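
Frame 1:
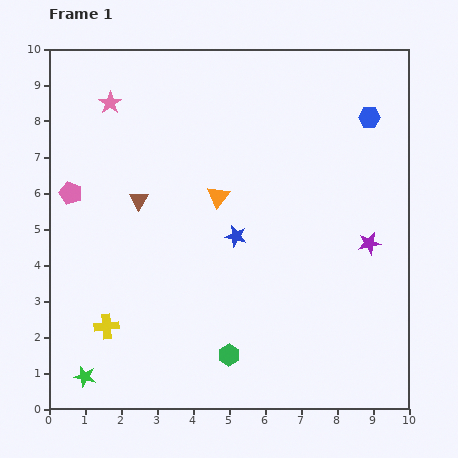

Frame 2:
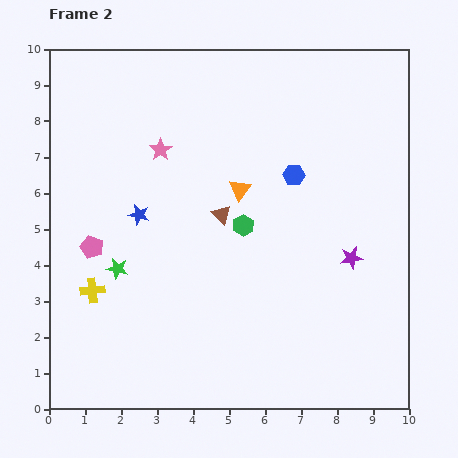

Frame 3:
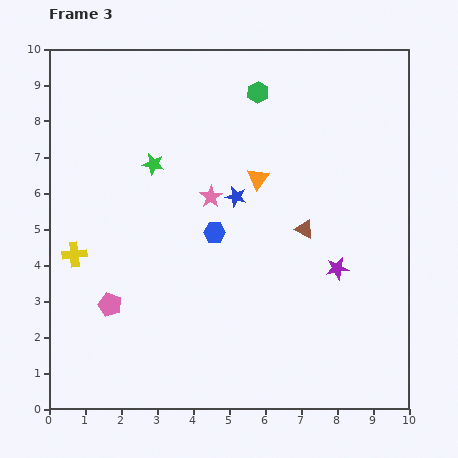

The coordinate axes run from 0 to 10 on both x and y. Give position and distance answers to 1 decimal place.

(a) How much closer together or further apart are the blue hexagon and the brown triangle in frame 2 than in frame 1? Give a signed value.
-4.5

Distance in frame 1: 6.8. Distance in frame 2: 2.3.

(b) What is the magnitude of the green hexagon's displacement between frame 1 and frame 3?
7.3

The green hexagon moved from (5.0, 1.5) to (5.8, 8.8), a distance of √(0.8² + 7.3²) ≈ 7.3.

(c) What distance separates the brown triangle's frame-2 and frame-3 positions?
2.3

The brown triangle moved from (4.8, 5.4) to (7.1, 5.0), a distance of √(2.3² + 0.4²) ≈ 2.3.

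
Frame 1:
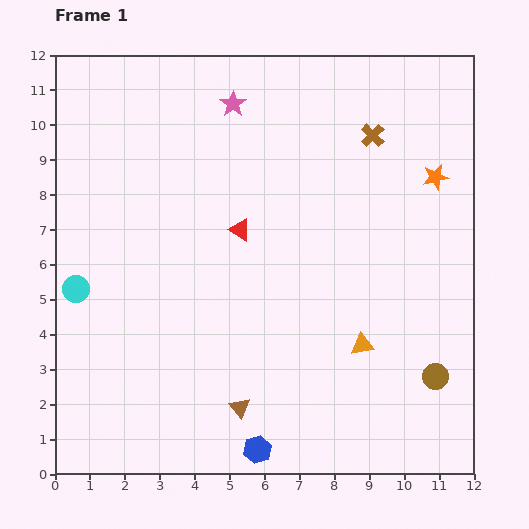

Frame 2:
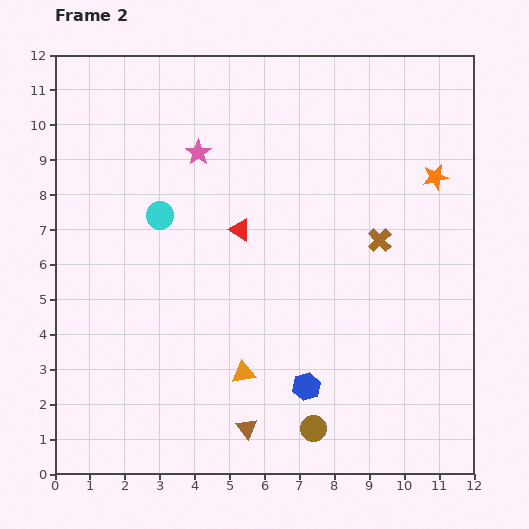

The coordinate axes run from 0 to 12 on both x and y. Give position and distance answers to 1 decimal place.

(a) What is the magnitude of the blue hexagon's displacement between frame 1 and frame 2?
2.3

The blue hexagon moved from (5.8, 0.7) to (7.2, 2.5), a distance of √(1.4² + 1.8²) ≈ 2.3.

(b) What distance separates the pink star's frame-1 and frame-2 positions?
1.7

The pink star moved from (5.1, 10.6) to (4.1, 9.2), a distance of √(1.0² + 1.4²) ≈ 1.7.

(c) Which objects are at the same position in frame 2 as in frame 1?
the orange star, the red triangle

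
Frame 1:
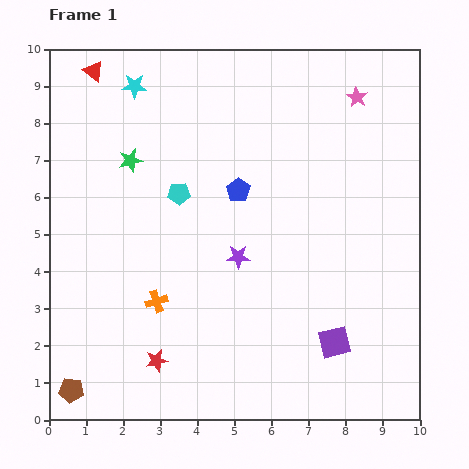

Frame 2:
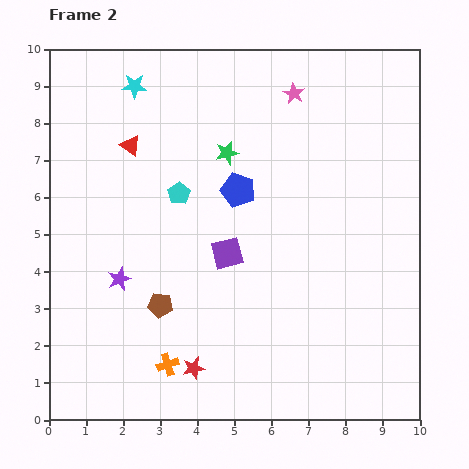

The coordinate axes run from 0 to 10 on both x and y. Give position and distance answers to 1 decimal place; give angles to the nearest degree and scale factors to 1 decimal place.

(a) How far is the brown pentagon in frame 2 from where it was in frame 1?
3.3

The brown pentagon moved from (0.6, 0.8) to (3.0, 3.1), a distance of √(2.4² + 2.3²) ≈ 3.3.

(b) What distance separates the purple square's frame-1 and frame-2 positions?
3.8

The purple square moved from (7.7, 2.1) to (4.8, 4.5), a distance of √(2.9² + 2.4²) ≈ 3.8.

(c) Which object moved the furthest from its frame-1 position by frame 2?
the purple square

(moved 3.8; next 3.3)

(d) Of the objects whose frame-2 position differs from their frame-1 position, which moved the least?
the red star

(moved 1.0)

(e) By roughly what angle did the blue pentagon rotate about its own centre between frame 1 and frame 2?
18° counter-clockwise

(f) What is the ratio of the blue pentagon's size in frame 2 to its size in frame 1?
1.4×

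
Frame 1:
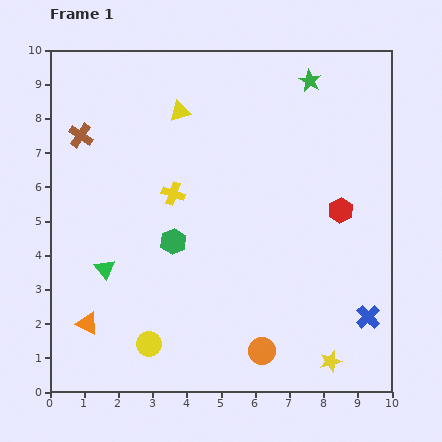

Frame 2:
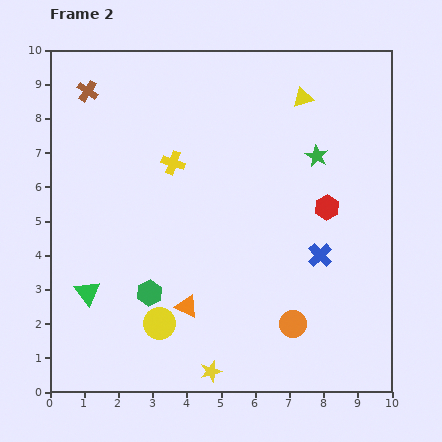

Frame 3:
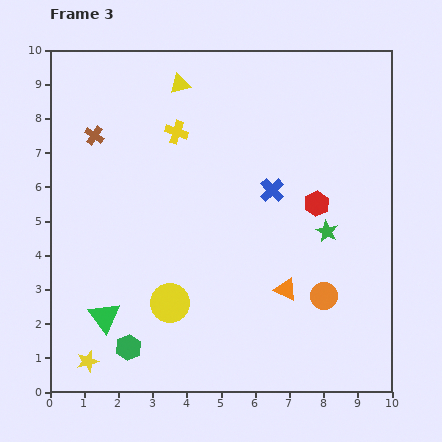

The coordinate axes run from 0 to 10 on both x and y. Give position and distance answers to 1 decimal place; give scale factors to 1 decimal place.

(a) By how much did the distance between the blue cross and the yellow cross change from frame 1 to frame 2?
-1.6

Distance in frame 1: 6.7. Distance in frame 2: 5.1.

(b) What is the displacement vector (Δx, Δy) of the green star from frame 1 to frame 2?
(0.2, -2.2)

The green star was at (7.6, 9.1) in frame 1 and (7.8, 6.9) in frame 2.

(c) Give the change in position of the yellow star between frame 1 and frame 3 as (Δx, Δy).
(-7.1, 0.0)

The yellow star was at (8.2, 0.9) in frame 1 and (1.1, 0.9) in frame 3.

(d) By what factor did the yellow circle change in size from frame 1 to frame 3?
1.6×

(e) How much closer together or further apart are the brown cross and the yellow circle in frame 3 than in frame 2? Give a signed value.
-1.7

Distance in frame 2: 7.1. Distance in frame 3: 5.4.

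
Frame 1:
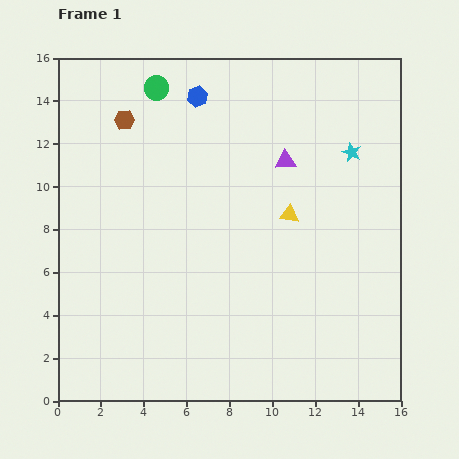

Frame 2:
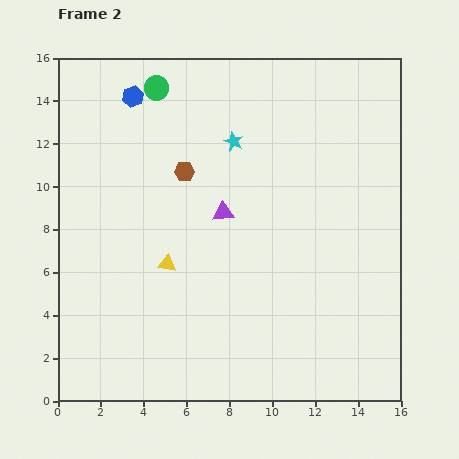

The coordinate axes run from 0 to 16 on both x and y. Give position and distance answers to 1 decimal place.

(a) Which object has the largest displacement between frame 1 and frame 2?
the yellow triangle

(moved 6.1; next 5.5)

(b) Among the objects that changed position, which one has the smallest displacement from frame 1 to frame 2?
the blue hexagon

(moved 3.0)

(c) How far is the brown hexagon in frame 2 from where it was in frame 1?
3.7

The brown hexagon moved from (3.1, 13.1) to (5.9, 10.7), a distance of √(2.8² + 2.4²) ≈ 3.7.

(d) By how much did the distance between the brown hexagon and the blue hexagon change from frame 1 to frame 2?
+0.6

Distance in frame 1: 3.6. Distance in frame 2: 4.2.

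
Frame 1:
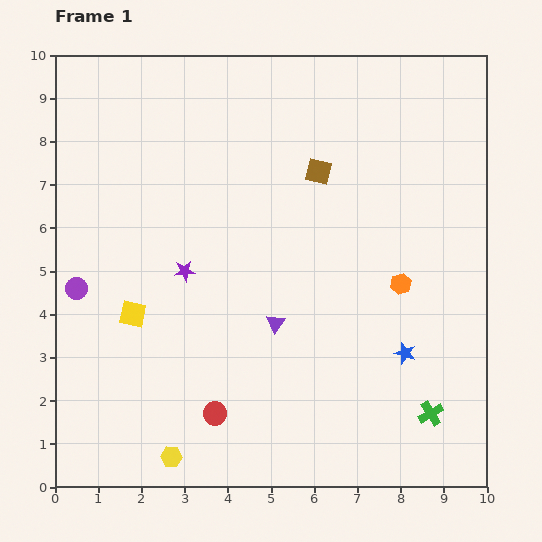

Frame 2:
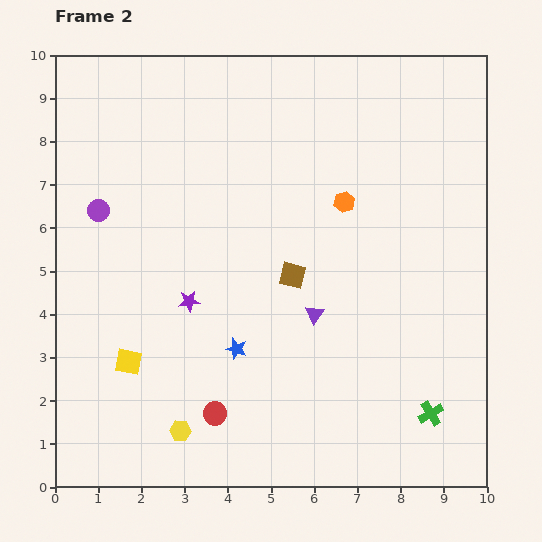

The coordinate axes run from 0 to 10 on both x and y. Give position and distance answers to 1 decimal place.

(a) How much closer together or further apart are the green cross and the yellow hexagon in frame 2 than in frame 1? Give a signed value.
-0.3

Distance in frame 1: 6.1. Distance in frame 2: 5.8.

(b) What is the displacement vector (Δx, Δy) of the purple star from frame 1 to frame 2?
(0.1, -0.7)

The purple star was at (3.0, 5.0) in frame 1 and (3.1, 4.3) in frame 2.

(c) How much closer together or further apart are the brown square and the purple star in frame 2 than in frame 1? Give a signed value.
-1.4

Distance in frame 1: 3.9. Distance in frame 2: 2.5.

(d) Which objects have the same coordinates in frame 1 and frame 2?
the red circle, the green cross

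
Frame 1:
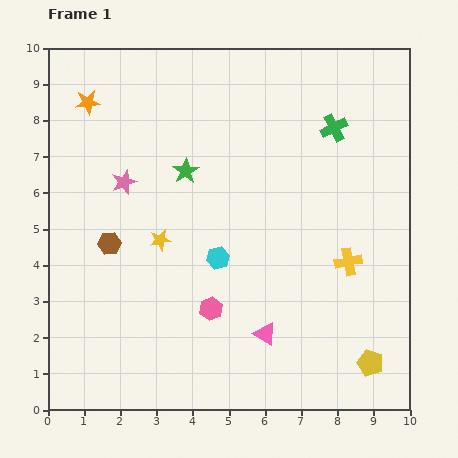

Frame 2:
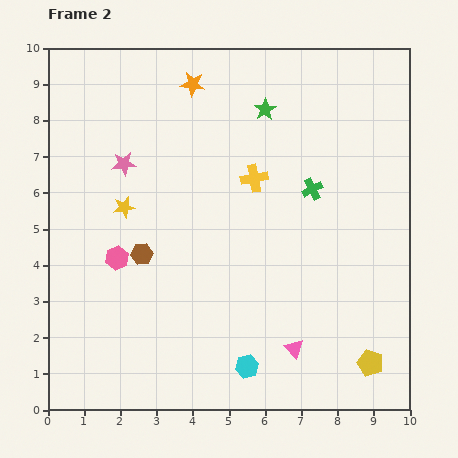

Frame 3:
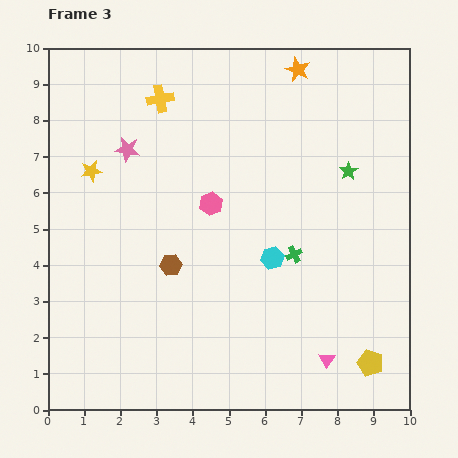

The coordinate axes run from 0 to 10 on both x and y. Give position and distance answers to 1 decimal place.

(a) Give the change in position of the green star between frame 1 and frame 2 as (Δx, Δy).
(2.2, 1.7)

The green star was at (3.8, 6.6) in frame 1 and (6.0, 8.3) in frame 2.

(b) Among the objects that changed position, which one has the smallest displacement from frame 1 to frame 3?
the pink star

(moved 0.9)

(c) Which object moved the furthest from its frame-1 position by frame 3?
the yellow cross

(moved 6.9; next 5.9)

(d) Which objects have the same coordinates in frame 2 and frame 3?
the yellow pentagon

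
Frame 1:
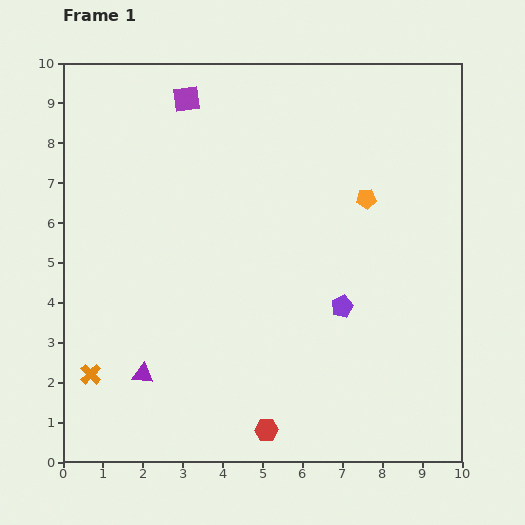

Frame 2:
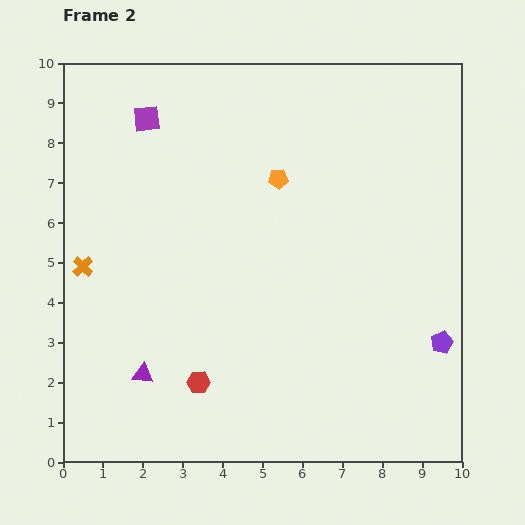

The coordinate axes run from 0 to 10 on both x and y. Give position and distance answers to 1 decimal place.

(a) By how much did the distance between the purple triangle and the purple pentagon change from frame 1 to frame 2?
+2.2

Distance in frame 1: 5.3. Distance in frame 2: 7.5.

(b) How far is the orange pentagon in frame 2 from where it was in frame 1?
2.3

The orange pentagon moved from (7.6, 6.6) to (5.4, 7.1), a distance of √(2.2² + 0.5²) ≈ 2.3.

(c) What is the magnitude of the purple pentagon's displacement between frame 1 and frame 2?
2.7

The purple pentagon moved from (7.0, 3.9) to (9.5, 3.0), a distance of √(2.5² + 0.9²) ≈ 2.7.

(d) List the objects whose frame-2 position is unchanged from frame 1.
the purple triangle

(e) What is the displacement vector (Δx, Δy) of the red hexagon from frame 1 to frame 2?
(-1.7, 1.2)

The red hexagon was at (5.1, 0.8) in frame 1 and (3.4, 2.0) in frame 2.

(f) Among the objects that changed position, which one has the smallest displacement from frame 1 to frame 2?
the purple square

(moved 1.1)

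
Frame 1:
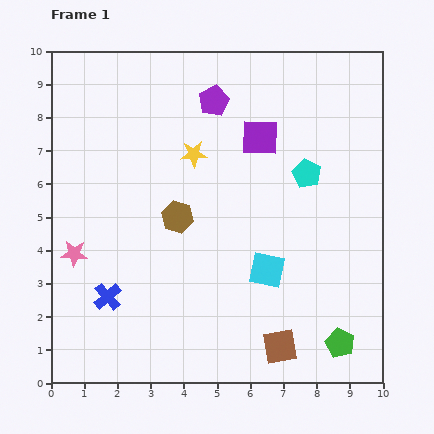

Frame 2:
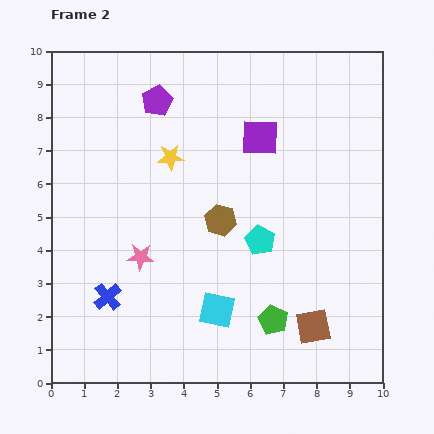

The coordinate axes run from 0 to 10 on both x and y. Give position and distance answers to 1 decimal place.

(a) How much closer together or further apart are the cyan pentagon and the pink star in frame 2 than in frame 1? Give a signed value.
-3.8

Distance in frame 1: 7.4. Distance in frame 2: 3.6.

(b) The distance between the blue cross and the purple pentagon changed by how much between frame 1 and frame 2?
-0.6

Distance in frame 1: 6.7. Distance in frame 2: 6.1.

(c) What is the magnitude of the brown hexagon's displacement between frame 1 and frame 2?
1.3

The brown hexagon moved from (3.8, 5.0) to (5.1, 4.9), a distance of √(1.3² + 0.1²) ≈ 1.3.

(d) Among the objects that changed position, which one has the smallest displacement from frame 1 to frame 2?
the yellow star

(moved 0.7)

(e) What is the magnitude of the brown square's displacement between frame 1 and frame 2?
1.2

The brown square moved from (6.9, 1.1) to (7.9, 1.7), a distance of √(1.0² + 0.6²) ≈ 1.2.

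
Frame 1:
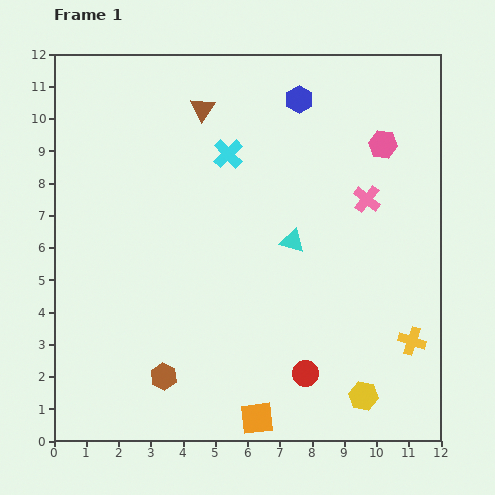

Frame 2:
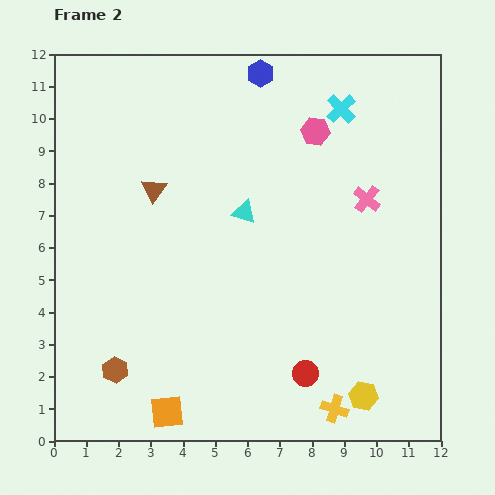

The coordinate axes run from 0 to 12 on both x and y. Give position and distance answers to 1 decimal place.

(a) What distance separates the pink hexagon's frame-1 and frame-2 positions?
2.1

The pink hexagon moved from (10.2, 9.2) to (8.1, 9.6), a distance of √(2.1² + 0.4²) ≈ 2.1.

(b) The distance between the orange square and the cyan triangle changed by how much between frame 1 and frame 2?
+1.0

Distance in frame 1: 5.6. Distance in frame 2: 6.6.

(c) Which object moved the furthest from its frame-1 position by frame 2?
the cyan cross

(moved 3.8; next 3.2)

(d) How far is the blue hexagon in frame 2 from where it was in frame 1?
1.4

The blue hexagon moved from (7.6, 10.6) to (6.4, 11.4), a distance of √(1.2² + 0.8²) ≈ 1.4.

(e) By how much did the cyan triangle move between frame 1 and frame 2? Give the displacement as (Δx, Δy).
(-1.5, 0.9)

The cyan triangle was at (7.4, 6.2) in frame 1 and (5.9, 7.1) in frame 2.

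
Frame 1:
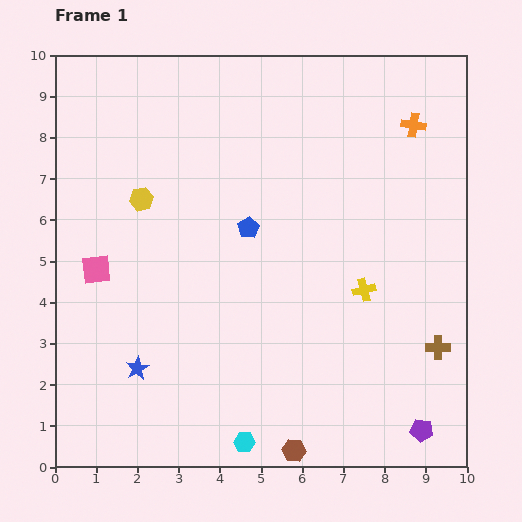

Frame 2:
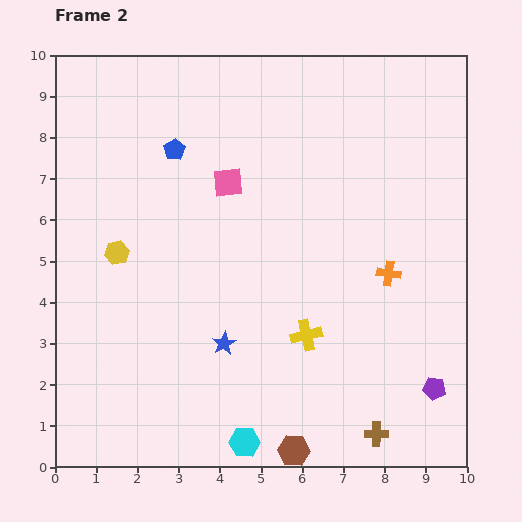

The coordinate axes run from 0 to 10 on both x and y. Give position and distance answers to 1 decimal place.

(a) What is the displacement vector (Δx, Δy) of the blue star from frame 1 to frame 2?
(2.1, 0.6)

The blue star was at (2.0, 2.4) in frame 1 and (4.1, 3.0) in frame 2.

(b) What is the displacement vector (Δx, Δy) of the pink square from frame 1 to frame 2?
(3.2, 2.1)

The pink square was at (1.0, 4.8) in frame 1 and (4.2, 6.9) in frame 2.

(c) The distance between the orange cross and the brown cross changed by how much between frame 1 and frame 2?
-1.5

Distance in frame 1: 5.4. Distance in frame 2: 3.9.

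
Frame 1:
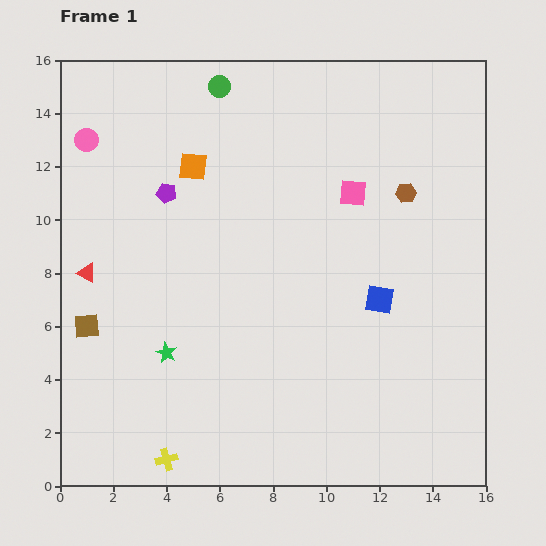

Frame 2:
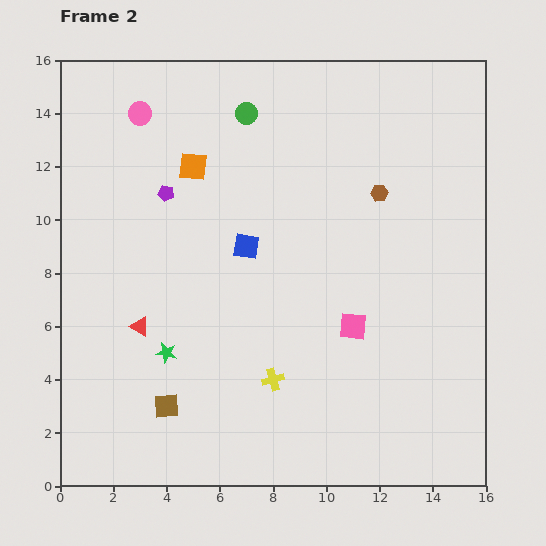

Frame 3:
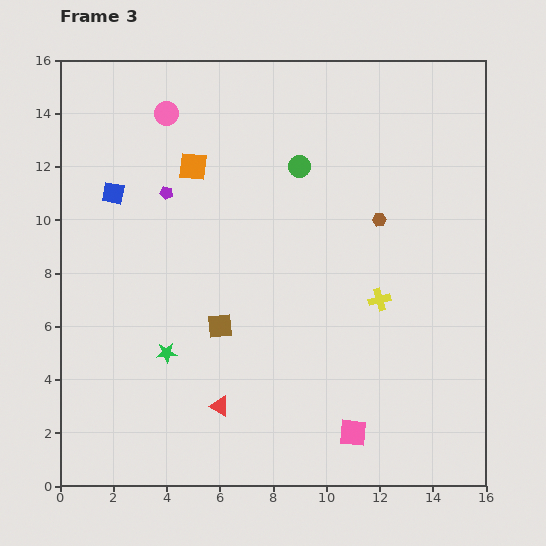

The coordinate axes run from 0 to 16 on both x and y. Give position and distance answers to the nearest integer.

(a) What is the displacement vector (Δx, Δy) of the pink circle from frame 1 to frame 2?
(2, 1)

The pink circle was at (1, 13) in frame 1 and (3, 14) in frame 2.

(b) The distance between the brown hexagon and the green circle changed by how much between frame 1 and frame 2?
-2

Distance in frame 1: 8. Distance in frame 2: 6.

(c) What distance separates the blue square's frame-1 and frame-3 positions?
11

The blue square moved from (12, 7) to (2, 11), a distance of √(10² + 4²) ≈ 11.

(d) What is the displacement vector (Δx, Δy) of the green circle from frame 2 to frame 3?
(2, -2)

The green circle was at (7, 14) in frame 2 and (9, 12) in frame 3.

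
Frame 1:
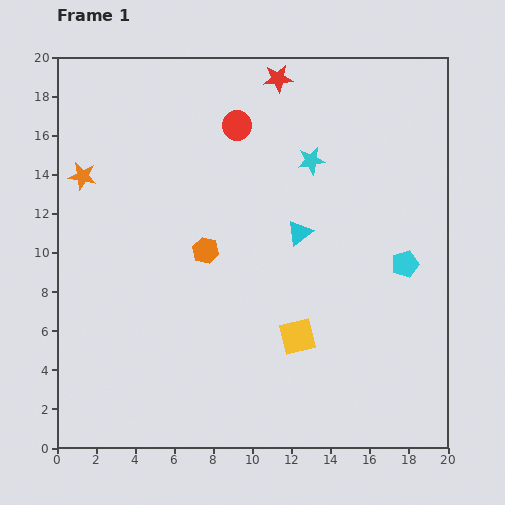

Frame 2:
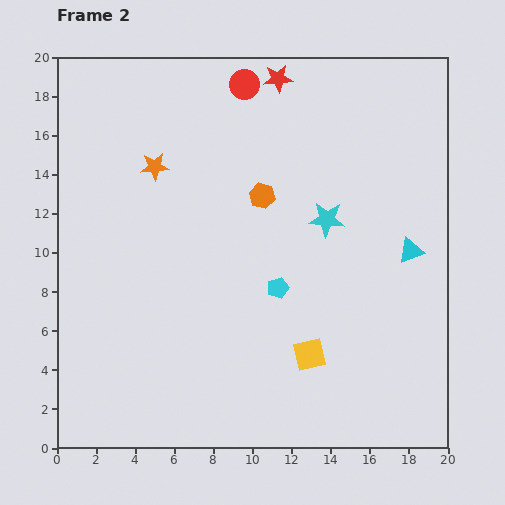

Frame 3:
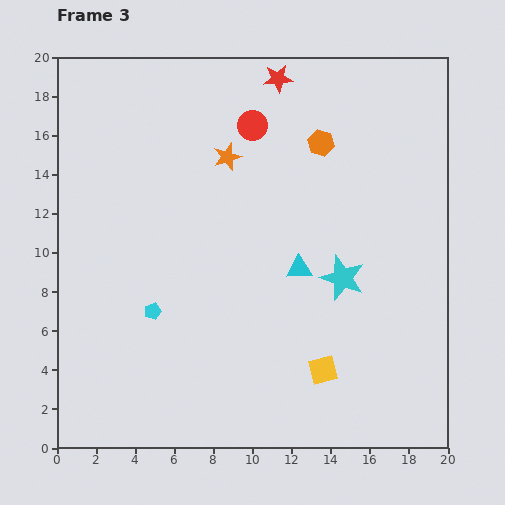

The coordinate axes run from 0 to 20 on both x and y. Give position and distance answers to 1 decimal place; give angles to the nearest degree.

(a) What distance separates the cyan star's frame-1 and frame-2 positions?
3.1

The cyan star moved from (13.0, 14.7) to (13.8, 11.7), a distance of √(0.8² + 3.0²) ≈ 3.1.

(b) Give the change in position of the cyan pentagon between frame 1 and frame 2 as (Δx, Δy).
(-6.5, -1.2)

The cyan pentagon was at (17.8, 9.4) in frame 1 and (11.3, 8.2) in frame 2.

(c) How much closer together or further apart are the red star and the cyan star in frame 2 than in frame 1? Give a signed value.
+3.1

Distance in frame 1: 4.5. Distance in frame 2: 7.6.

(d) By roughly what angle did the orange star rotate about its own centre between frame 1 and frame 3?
30° counter-clockwise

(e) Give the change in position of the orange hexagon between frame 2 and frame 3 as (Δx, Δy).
(3.0, 2.7)

The orange hexagon was at (10.5, 12.9) in frame 2 and (13.5, 15.6) in frame 3.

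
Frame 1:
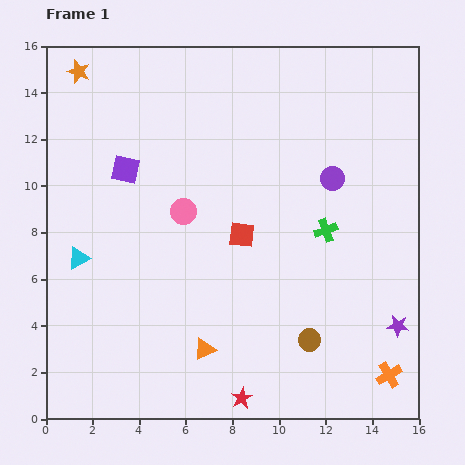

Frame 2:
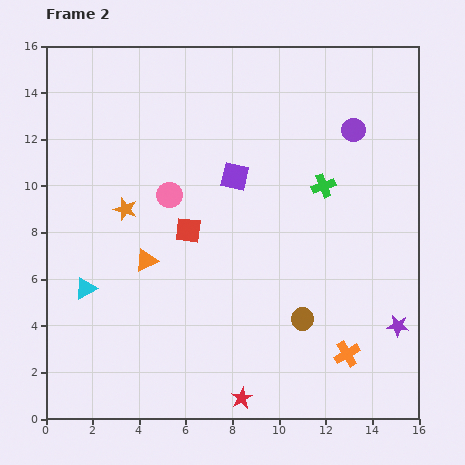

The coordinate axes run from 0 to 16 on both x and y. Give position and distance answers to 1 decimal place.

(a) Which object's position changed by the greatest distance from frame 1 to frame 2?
the orange star

(moved 6.2; next 4.7)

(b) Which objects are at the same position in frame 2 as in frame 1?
the purple star, the red star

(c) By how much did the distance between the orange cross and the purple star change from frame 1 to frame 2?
+0.4

Distance in frame 1: 2.1. Distance in frame 2: 2.5.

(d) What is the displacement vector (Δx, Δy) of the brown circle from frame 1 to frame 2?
(-0.3, 0.9)

The brown circle was at (11.3, 3.4) in frame 1 and (11.0, 4.3) in frame 2.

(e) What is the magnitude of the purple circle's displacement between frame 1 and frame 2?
2.3

The purple circle moved from (12.3, 10.3) to (13.2, 12.4), a distance of √(0.9² + 2.1²) ≈ 2.3.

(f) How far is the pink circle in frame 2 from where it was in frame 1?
0.9

The pink circle moved from (5.9, 8.9) to (5.3, 9.6), a distance of √(0.6² + 0.7²) ≈ 0.9.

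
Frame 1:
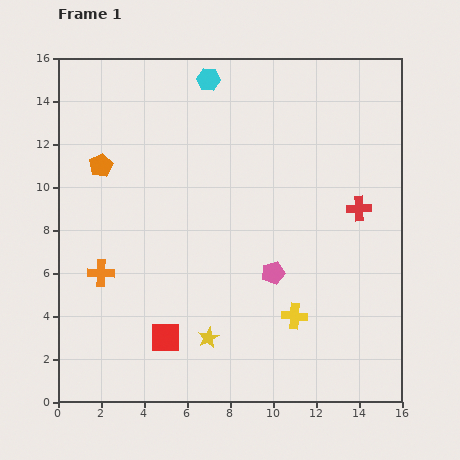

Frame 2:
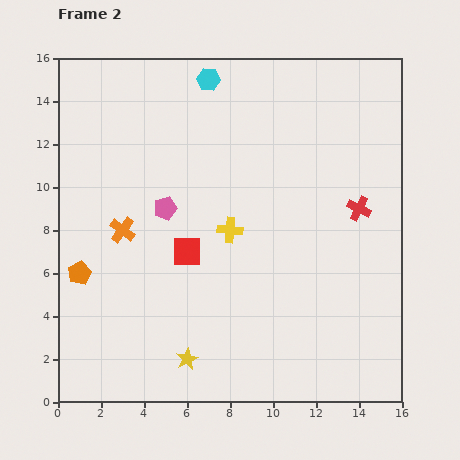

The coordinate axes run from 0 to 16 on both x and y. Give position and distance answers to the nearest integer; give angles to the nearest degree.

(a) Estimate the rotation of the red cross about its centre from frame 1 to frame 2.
29° clockwise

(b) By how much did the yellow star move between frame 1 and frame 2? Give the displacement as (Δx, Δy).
(-1, -1)

The yellow star was at (7, 3) in frame 1 and (6, 2) in frame 2.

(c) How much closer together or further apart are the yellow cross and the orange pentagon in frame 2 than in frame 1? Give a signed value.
-4

Distance in frame 1: 11. Distance in frame 2: 7.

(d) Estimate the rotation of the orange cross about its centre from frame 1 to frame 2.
36° clockwise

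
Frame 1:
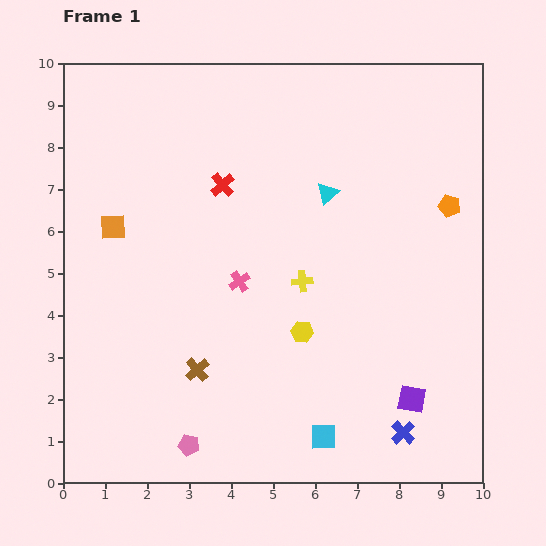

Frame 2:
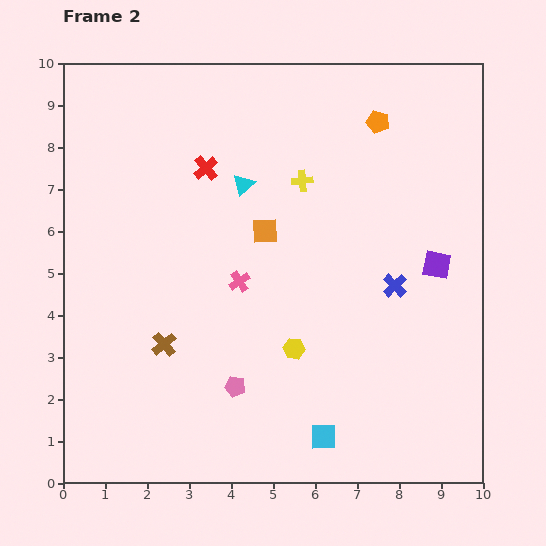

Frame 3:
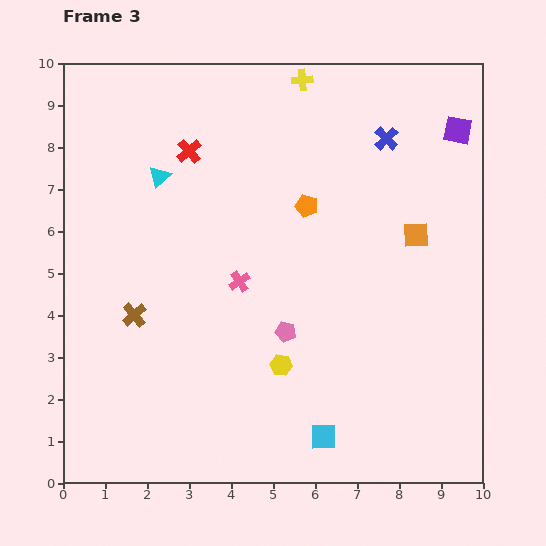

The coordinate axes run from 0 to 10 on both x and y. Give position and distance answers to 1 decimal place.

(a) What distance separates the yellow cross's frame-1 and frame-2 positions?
2.4

The yellow cross moved from (5.7, 4.8) to (5.7, 7.2), a distance of √(0.0² + 2.4²) ≈ 2.4.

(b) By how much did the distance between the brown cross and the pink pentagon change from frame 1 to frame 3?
+1.8

Distance in frame 1: 1.8. Distance in frame 3: 3.6.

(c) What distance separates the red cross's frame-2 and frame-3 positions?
0.6

The red cross moved from (3.4, 7.5) to (3.0, 7.9), a distance of √(0.4² + 0.4²) ≈ 0.6.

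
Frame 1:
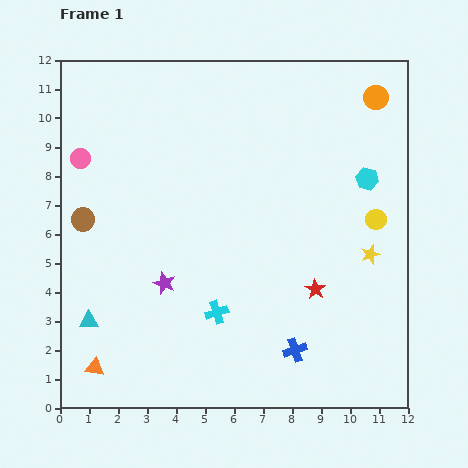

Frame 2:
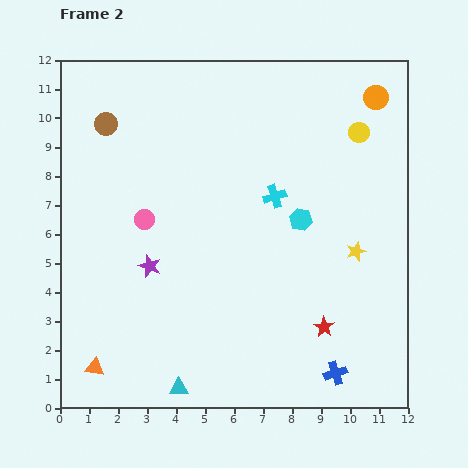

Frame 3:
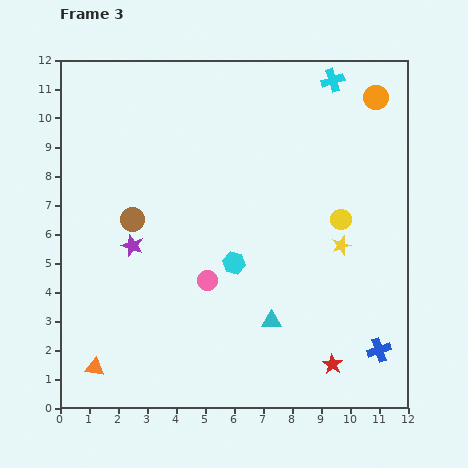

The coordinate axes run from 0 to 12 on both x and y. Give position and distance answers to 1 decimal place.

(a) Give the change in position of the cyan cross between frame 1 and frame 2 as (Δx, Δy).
(2.0, 4.0)

The cyan cross was at (5.4, 3.3) in frame 1 and (7.4, 7.3) in frame 2.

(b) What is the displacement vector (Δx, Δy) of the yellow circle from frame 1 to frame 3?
(-1.2, 0.0)

The yellow circle was at (10.9, 6.5) in frame 1 and (9.7, 6.5) in frame 3.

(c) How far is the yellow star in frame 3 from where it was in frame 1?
1.0

The yellow star moved from (10.7, 5.3) to (9.7, 5.6), a distance of √(1.0² + 0.3²) ≈ 1.0.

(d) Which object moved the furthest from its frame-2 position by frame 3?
the cyan cross

(moved 4.5; next 3.9)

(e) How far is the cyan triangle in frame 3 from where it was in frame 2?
3.9

The cyan triangle moved from (4.1, 0.7) to (7.3, 3.0), a distance of √(3.2² + 2.3²) ≈ 3.9.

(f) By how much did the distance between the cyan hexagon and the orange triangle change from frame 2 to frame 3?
-2.7

Distance in frame 2: 8.7. Distance in frame 3: 6.0.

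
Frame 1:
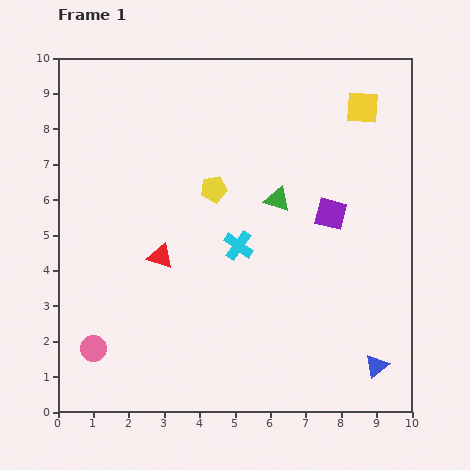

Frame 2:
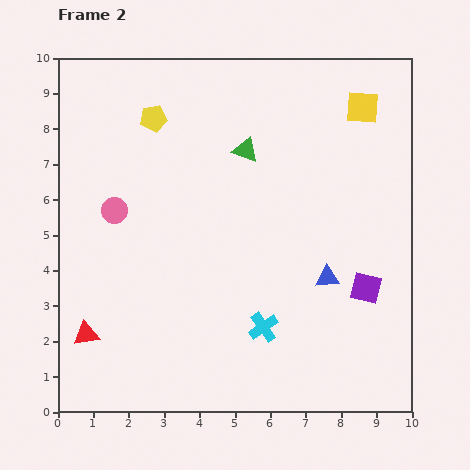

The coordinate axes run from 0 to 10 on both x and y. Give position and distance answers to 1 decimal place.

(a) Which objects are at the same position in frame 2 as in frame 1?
the yellow square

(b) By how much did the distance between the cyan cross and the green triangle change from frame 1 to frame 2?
+3.3

Distance in frame 1: 1.7. Distance in frame 2: 5.0.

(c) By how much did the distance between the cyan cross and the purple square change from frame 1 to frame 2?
+0.3

Distance in frame 1: 2.8. Distance in frame 2: 3.1.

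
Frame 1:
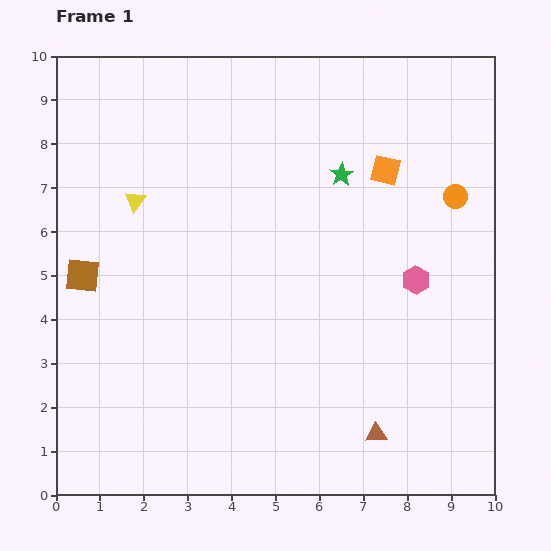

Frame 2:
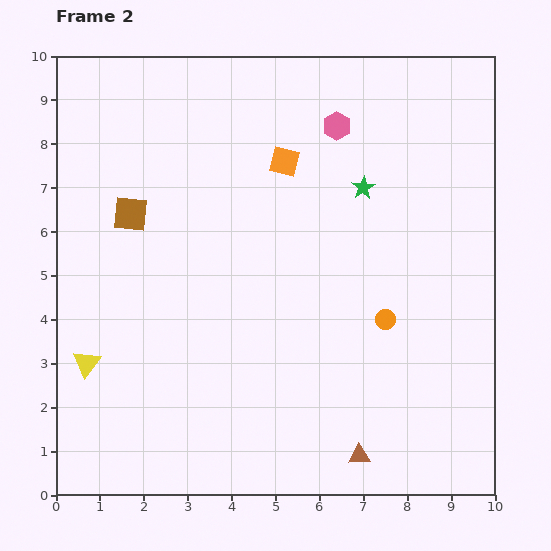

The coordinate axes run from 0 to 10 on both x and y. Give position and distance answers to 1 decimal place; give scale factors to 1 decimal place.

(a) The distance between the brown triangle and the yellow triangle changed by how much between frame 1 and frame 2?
-1.1

Distance in frame 1: 7.6. Distance in frame 2: 6.5.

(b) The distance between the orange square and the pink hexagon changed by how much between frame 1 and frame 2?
-1.2

Distance in frame 1: 2.6. Distance in frame 2: 1.4.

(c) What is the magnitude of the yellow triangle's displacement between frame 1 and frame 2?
3.9

The yellow triangle moved from (1.8, 6.7) to (0.7, 3.0), a distance of √(1.1² + 3.7²) ≈ 3.9.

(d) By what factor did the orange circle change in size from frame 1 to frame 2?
0.8×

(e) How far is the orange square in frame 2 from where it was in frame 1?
2.3

The orange square moved from (7.5, 7.4) to (5.2, 7.6), a distance of √(2.3² + 0.2²) ≈ 2.3.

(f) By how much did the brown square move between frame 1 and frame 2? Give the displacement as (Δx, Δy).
(1.1, 1.4)

The brown square was at (0.6, 5.0) in frame 1 and (1.7, 6.4) in frame 2.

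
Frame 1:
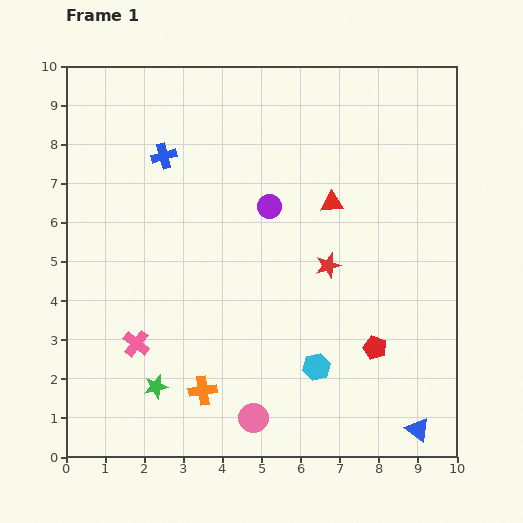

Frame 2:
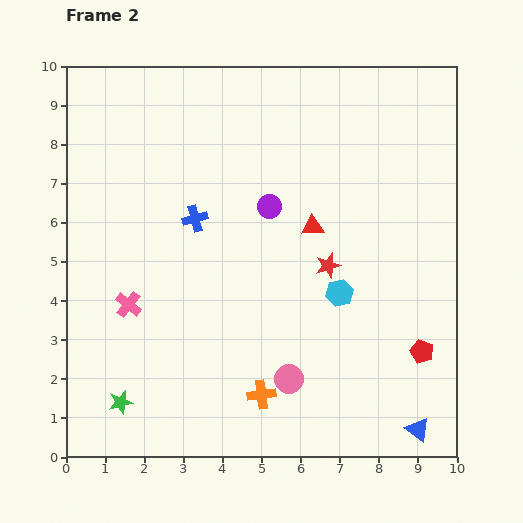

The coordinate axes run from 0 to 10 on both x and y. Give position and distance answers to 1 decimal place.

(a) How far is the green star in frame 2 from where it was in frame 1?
1.0

The green star moved from (2.3, 1.8) to (1.4, 1.4), a distance of √(0.9² + 0.4²) ≈ 1.0.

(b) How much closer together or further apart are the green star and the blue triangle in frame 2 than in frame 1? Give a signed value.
+0.8

Distance in frame 1: 6.8. Distance in frame 2: 7.6.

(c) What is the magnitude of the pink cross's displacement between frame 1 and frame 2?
1.0

The pink cross moved from (1.8, 2.9) to (1.6, 3.9), a distance of √(0.2² + 1.0²) ≈ 1.0.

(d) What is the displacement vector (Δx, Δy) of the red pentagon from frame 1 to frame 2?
(1.2, -0.1)

The red pentagon was at (7.9, 2.8) in frame 1 and (9.1, 2.7) in frame 2.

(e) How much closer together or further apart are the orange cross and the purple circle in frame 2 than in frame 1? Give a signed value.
-0.2

Distance in frame 1: 5.0. Distance in frame 2: 4.8.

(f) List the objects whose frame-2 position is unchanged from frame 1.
the red star, the blue triangle, the purple circle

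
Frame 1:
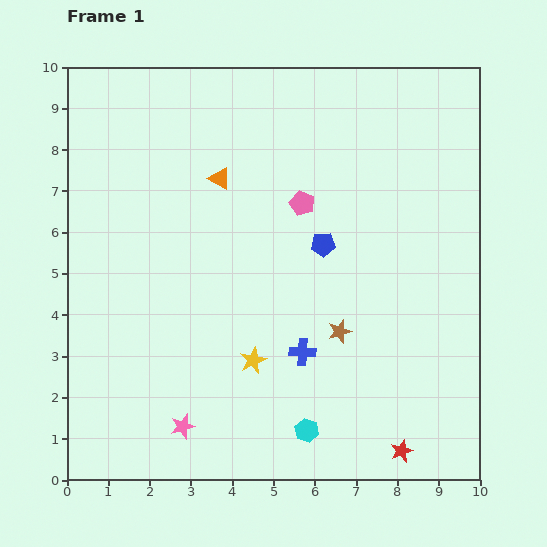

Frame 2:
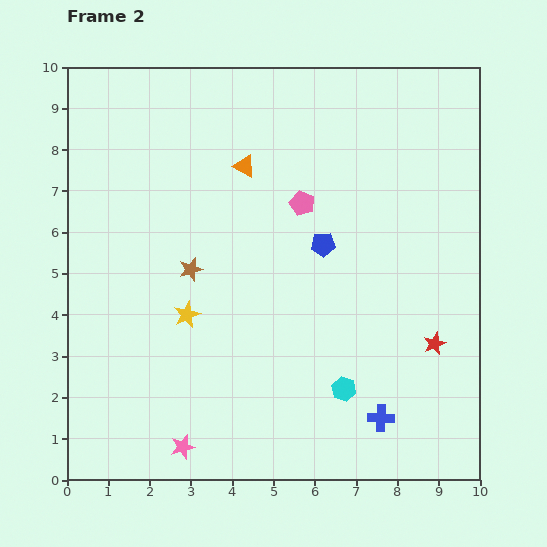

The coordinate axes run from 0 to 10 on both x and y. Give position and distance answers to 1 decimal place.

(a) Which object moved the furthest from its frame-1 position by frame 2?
the brown star

(moved 3.9; next 2.7)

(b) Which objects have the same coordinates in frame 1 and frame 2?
the pink pentagon, the blue pentagon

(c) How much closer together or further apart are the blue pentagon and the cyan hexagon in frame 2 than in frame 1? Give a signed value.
-1.0

Distance in frame 1: 4.5. Distance in frame 2: 3.5.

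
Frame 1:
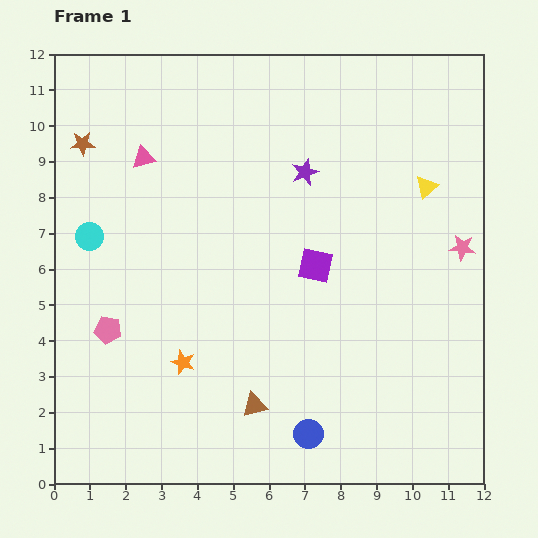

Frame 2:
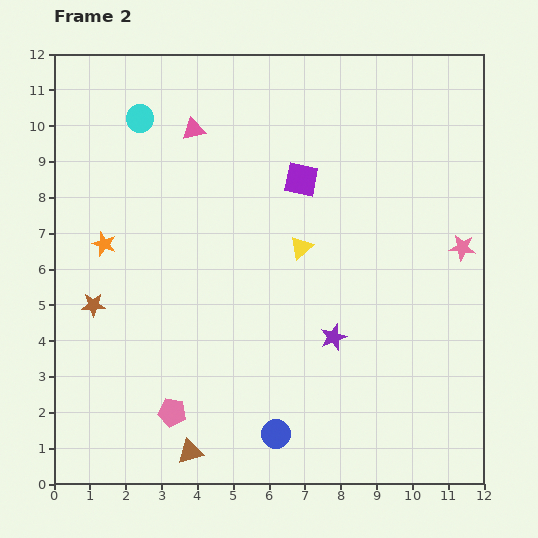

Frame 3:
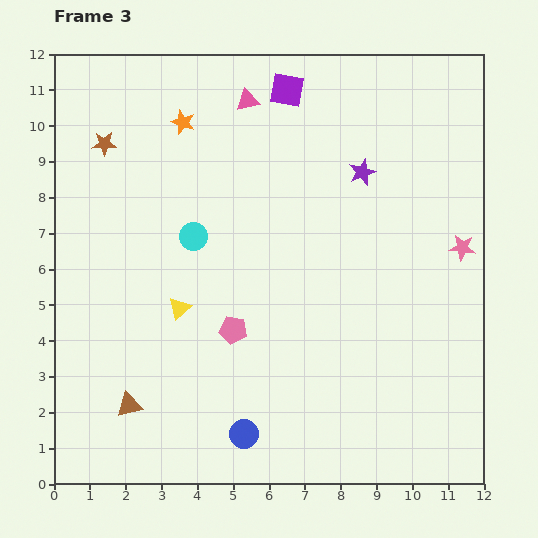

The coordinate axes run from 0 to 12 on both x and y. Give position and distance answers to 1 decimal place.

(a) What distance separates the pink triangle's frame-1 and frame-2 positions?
1.6

The pink triangle moved from (2.5, 9.1) to (3.9, 9.9), a distance of √(1.4² + 0.8²) ≈ 1.6.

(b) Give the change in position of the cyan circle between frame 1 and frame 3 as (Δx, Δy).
(2.9, 0.0)

The cyan circle was at (1.0, 6.9) in frame 1 and (3.9, 6.9) in frame 3.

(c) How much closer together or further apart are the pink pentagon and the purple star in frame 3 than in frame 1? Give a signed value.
-1.3

Distance in frame 1: 7.0. Distance in frame 3: 5.7.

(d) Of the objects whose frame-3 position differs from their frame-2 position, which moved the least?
the blue circle

(moved 0.9)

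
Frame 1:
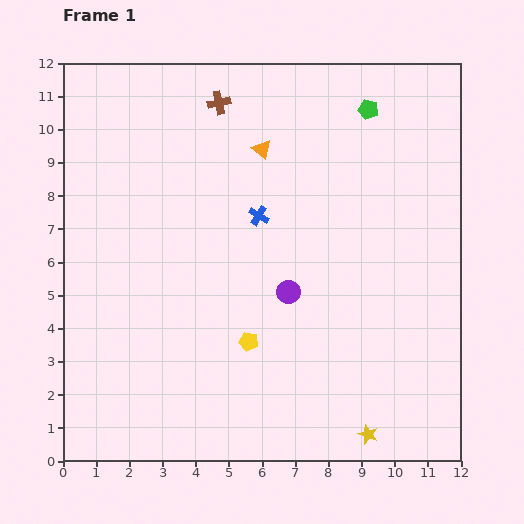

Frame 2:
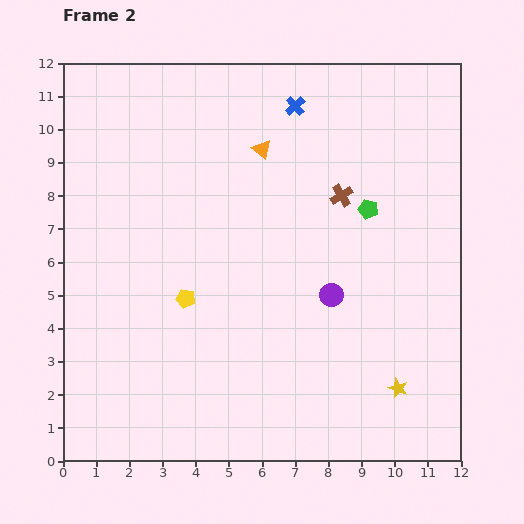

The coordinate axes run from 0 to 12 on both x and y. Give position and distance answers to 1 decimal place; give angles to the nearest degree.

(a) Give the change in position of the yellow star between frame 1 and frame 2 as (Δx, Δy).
(0.9, 1.4)

The yellow star was at (9.2, 0.8) in frame 1 and (10.1, 2.2) in frame 2.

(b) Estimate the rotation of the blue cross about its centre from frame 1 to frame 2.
19° clockwise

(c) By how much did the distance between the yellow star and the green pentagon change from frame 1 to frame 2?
-4.3

Distance in frame 1: 9.8. Distance in frame 2: 5.5.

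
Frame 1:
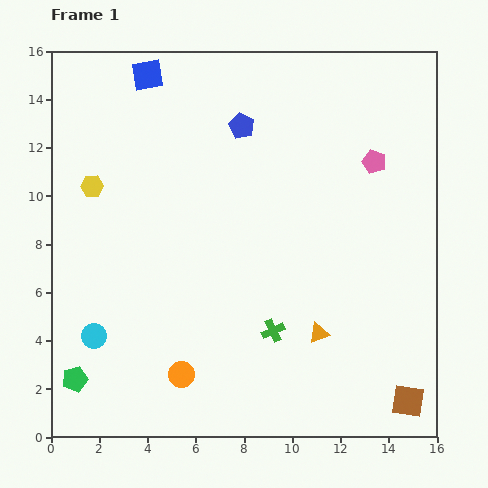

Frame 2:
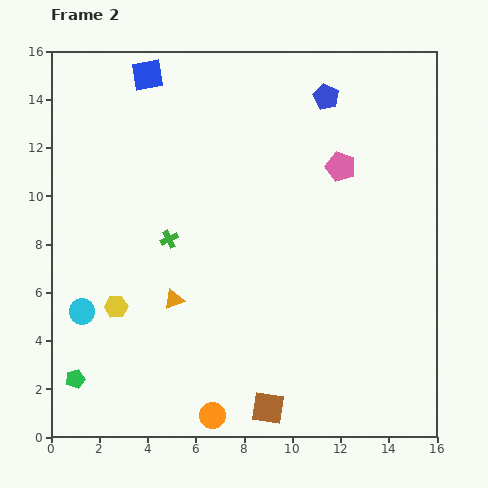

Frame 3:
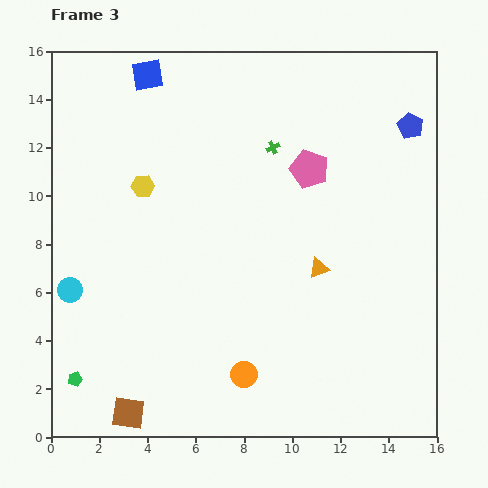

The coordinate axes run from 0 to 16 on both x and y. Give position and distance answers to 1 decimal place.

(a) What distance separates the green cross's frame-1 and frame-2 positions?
5.7

The green cross moved from (9.2, 4.4) to (4.9, 8.2), a distance of √(4.3² + 3.8²) ≈ 5.7.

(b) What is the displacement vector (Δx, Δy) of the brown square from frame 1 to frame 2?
(-5.8, -0.3)

The brown square was at (14.8, 1.5) in frame 1 and (9.0, 1.2) in frame 2.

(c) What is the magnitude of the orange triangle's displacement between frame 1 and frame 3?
2.7

The orange triangle moved from (11.1, 4.3) to (11.1, 7.0), a distance of √(0.0² + 2.7²) ≈ 2.7.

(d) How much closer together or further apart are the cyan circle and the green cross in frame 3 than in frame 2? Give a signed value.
+5.6

Distance in frame 2: 4.7. Distance in frame 3: 10.3.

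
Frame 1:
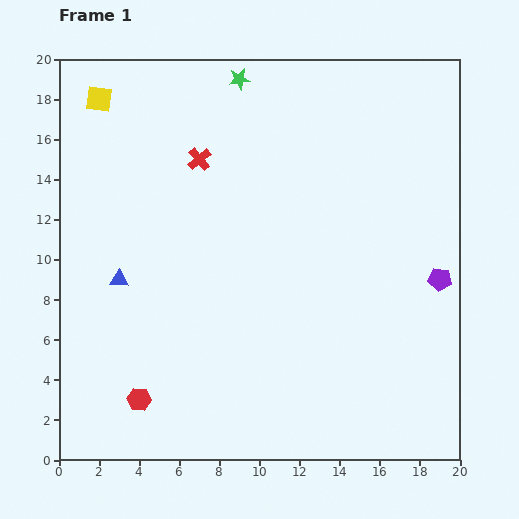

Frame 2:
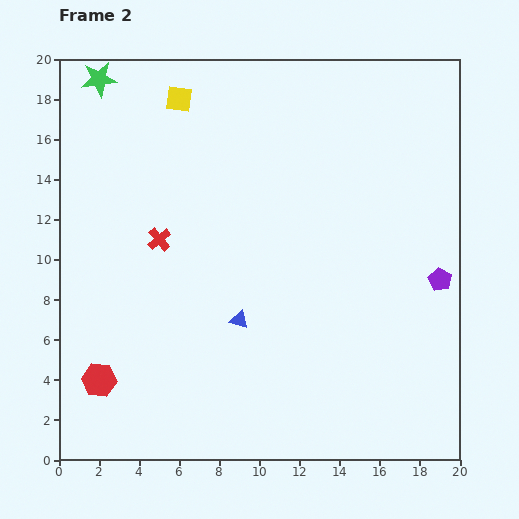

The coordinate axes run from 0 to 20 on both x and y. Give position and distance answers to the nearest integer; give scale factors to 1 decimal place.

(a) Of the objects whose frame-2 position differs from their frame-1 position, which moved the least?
the red hexagon

(moved 2)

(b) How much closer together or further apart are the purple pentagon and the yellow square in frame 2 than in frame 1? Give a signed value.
-3

Distance in frame 1: 19. Distance in frame 2: 16.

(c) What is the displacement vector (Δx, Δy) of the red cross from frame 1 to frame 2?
(-2, -4)

The red cross was at (7, 15) in frame 1 and (5, 11) in frame 2.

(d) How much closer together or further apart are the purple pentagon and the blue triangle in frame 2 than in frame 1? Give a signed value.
-6

Distance in frame 1: 16. Distance in frame 2: 10.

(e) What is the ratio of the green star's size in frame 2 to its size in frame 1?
1.7×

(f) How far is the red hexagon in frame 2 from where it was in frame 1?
2

The red hexagon moved from (4, 3) to (2, 4), a distance of √(2² + 1²) ≈ 2.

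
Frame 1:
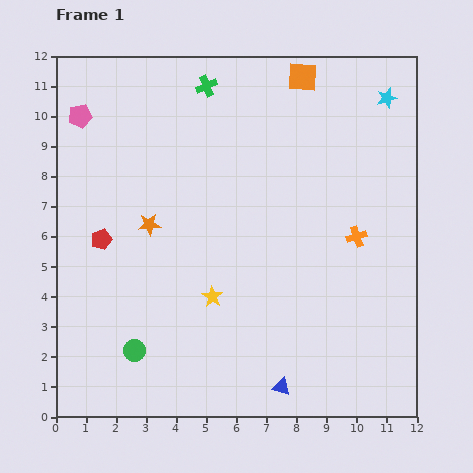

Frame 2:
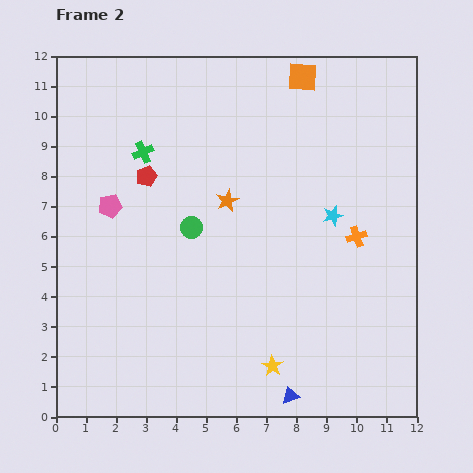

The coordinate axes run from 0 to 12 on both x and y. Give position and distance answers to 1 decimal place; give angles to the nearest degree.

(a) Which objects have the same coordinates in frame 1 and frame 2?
the orange square, the orange cross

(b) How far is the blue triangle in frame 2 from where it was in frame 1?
0.4

The blue triangle moved from (7.5, 1.0) to (7.8, 0.7), a distance of √(0.3² + 0.3²) ≈ 0.4.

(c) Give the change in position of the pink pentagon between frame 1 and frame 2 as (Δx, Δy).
(1.0, -3.0)

The pink pentagon was at (0.8, 10.0) in frame 1 and (1.8, 7.0) in frame 2.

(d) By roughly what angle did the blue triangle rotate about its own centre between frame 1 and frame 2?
36° counter-clockwise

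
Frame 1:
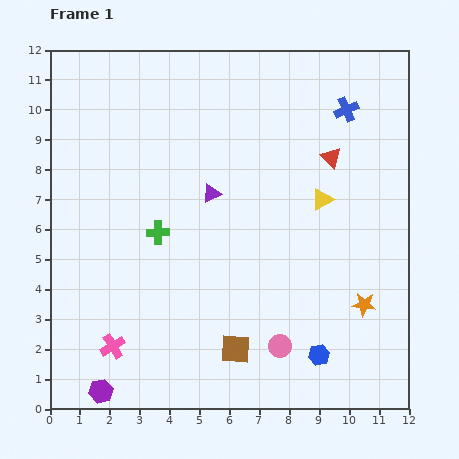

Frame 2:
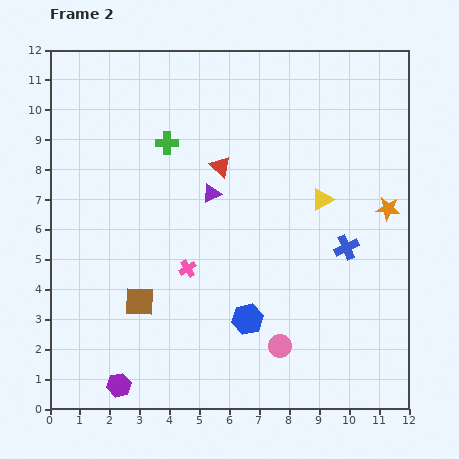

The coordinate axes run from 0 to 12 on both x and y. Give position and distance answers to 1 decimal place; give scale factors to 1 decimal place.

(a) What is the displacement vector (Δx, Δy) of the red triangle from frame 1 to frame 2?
(-3.7, -0.3)

The red triangle was at (9.4, 8.4) in frame 1 and (5.7, 8.1) in frame 2.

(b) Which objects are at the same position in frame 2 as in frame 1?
the yellow triangle, the pink circle, the purple triangle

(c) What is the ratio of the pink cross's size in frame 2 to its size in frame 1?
0.7×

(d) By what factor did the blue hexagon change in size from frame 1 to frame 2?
1.5×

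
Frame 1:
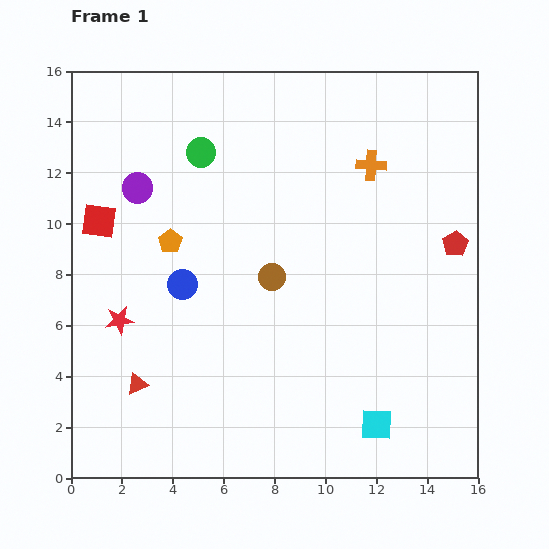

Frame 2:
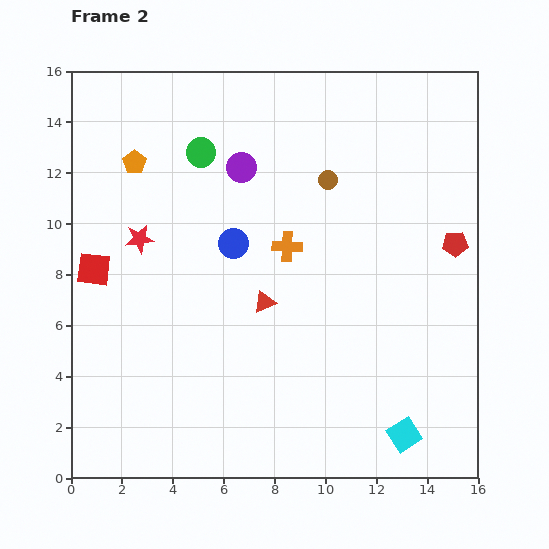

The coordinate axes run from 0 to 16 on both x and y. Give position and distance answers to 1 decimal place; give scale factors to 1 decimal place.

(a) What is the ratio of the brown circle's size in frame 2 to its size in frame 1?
0.7×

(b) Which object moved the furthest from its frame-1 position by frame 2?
the red triangle

(moved 5.9; next 4.6)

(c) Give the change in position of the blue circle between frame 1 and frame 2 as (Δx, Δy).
(2.0, 1.6)

The blue circle was at (4.4, 7.6) in frame 1 and (6.4, 9.2) in frame 2.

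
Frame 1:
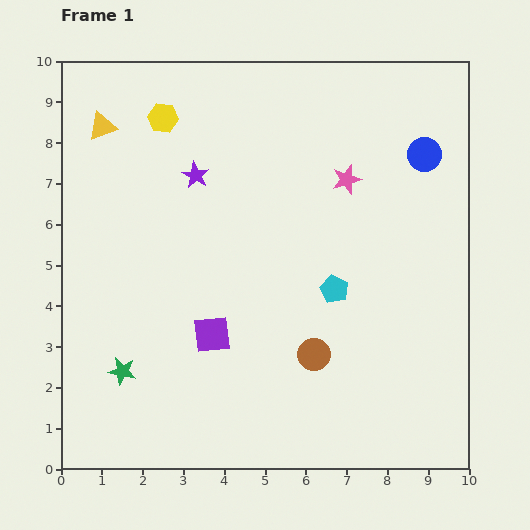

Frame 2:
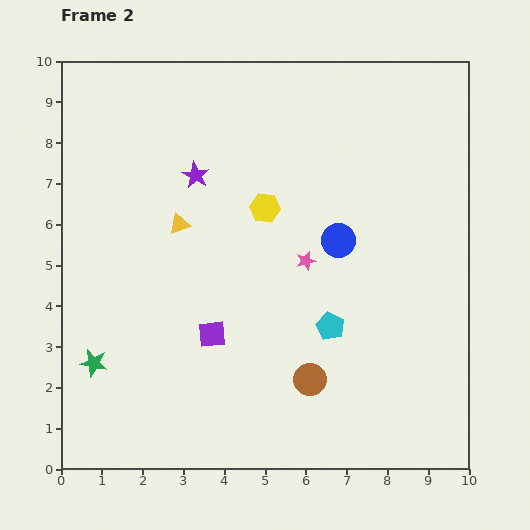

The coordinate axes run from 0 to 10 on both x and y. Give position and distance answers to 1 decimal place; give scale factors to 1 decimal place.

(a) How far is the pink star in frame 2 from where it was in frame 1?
2.2

The pink star moved from (7.0, 7.1) to (6.0, 5.1), a distance of √(1.0² + 2.0²) ≈ 2.2.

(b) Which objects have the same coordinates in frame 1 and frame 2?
the purple square, the purple star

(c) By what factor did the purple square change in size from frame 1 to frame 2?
0.7×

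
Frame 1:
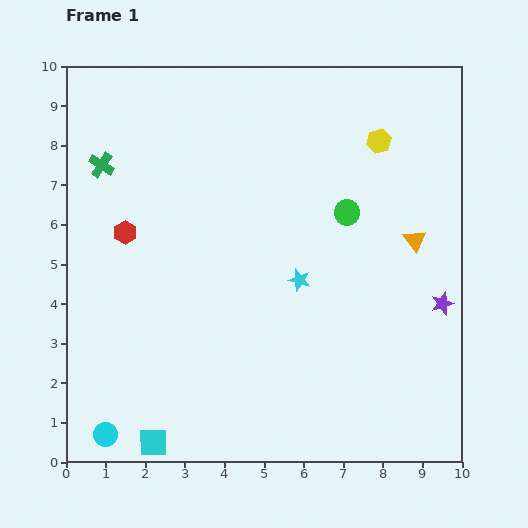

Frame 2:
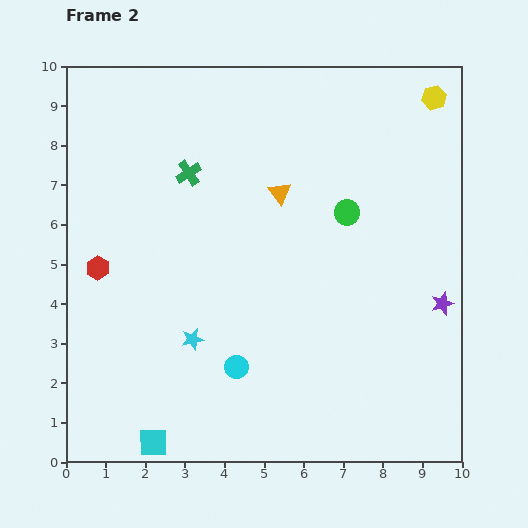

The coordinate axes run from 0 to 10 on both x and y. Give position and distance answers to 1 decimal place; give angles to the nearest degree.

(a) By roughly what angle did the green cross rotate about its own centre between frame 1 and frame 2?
24° clockwise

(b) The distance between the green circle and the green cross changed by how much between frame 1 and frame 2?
-2.2

Distance in frame 1: 6.3. Distance in frame 2: 4.1.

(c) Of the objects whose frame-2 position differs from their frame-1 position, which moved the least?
the red hexagon

(moved 1.1)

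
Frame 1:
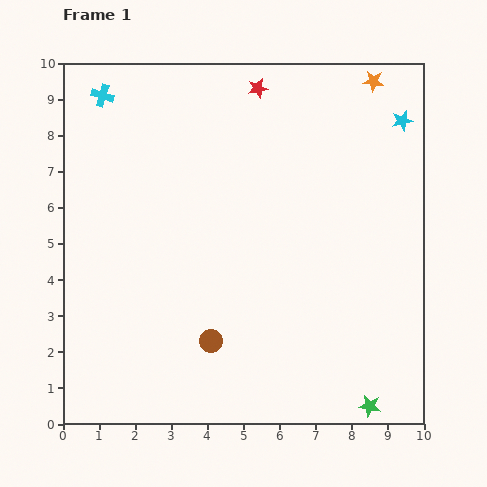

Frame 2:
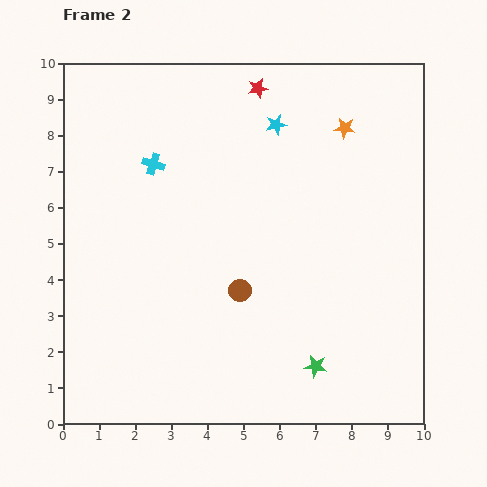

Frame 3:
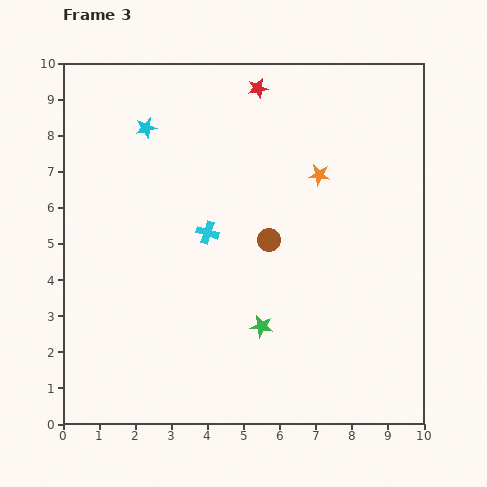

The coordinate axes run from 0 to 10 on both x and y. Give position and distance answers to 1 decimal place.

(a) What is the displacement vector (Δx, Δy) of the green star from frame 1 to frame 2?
(-1.5, 1.1)

The green star was at (8.5, 0.5) in frame 1 and (7.0, 1.6) in frame 2.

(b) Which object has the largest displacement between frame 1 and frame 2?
the cyan star

(moved 3.5; next 2.4)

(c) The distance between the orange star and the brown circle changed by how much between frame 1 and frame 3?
-6.2

Distance in frame 1: 8.5. Distance in frame 3: 2.3.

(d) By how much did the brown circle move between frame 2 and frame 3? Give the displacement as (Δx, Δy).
(0.8, 1.4)

The brown circle was at (4.9, 3.7) in frame 2 and (5.7, 5.1) in frame 3.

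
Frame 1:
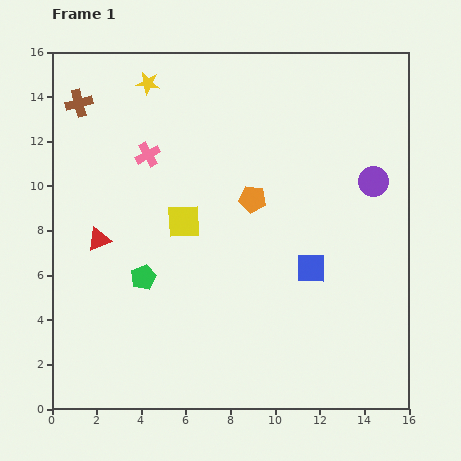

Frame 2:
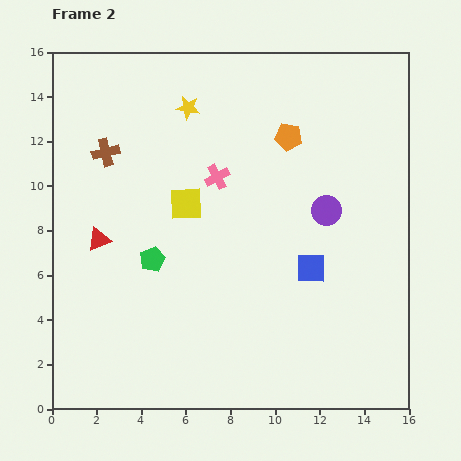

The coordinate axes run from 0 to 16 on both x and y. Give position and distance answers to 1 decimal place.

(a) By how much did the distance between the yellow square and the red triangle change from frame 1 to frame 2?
+0.3

Distance in frame 1: 3.9. Distance in frame 2: 4.2.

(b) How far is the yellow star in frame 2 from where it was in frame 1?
2.1

The yellow star moved from (4.3, 14.6) to (6.1, 13.5), a distance of √(1.8² + 1.1²) ≈ 2.1.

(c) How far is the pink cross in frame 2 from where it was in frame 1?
3.3

The pink cross moved from (4.3, 11.4) to (7.4, 10.4), a distance of √(3.1² + 1.0²) ≈ 3.3.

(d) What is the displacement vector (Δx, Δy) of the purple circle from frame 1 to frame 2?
(-2.1, -1.3)

The purple circle was at (14.4, 10.2) in frame 1 and (12.3, 8.9) in frame 2.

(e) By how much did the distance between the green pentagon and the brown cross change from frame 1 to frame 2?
-3.1

Distance in frame 1: 8.3. Distance in frame 2: 5.2.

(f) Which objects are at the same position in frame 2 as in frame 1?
the blue square, the red triangle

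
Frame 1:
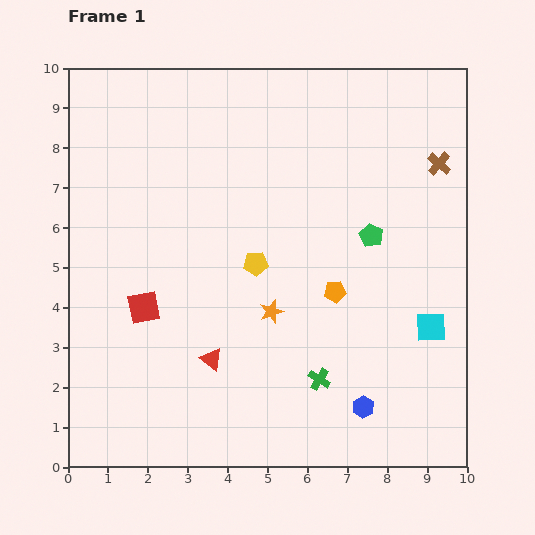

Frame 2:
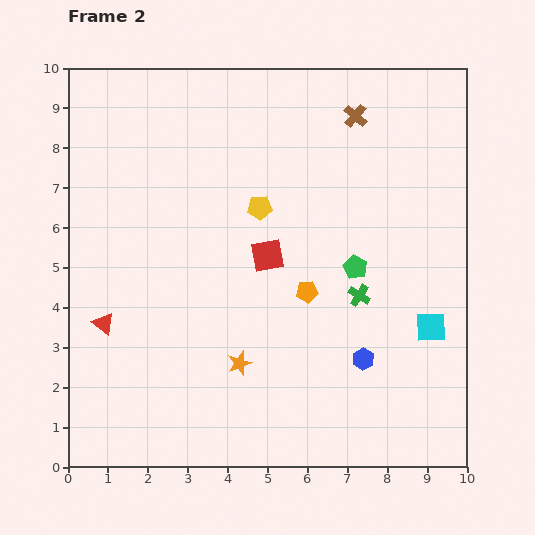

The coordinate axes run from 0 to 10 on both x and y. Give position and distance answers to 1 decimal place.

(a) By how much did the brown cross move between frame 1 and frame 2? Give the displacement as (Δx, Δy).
(-2.1, 1.2)

The brown cross was at (9.3, 7.6) in frame 1 and (7.2, 8.8) in frame 2.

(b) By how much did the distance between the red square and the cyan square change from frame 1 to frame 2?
-2.7

Distance in frame 1: 7.2. Distance in frame 2: 4.5.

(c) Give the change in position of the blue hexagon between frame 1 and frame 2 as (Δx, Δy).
(0.0, 1.2)

The blue hexagon was at (7.4, 1.5) in frame 1 and (7.4, 2.7) in frame 2.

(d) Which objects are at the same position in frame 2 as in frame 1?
the cyan square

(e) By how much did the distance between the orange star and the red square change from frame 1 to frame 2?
-0.4

Distance in frame 1: 3.2. Distance in frame 2: 2.8.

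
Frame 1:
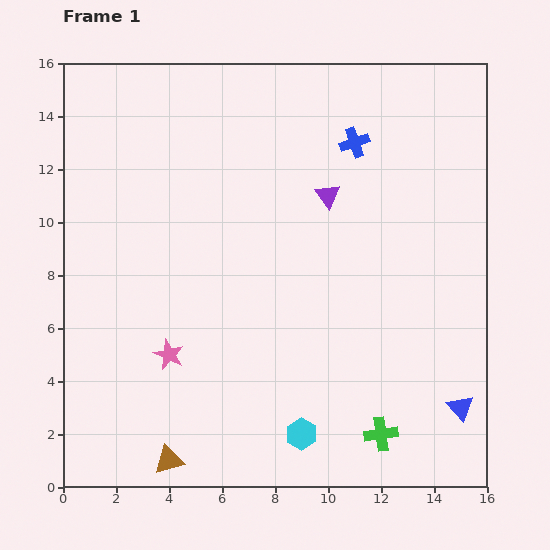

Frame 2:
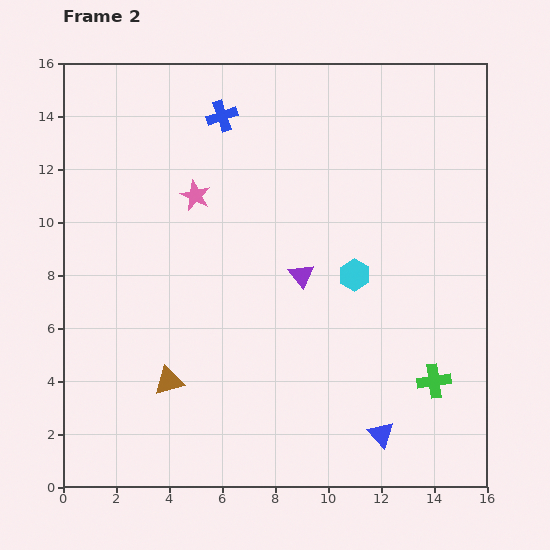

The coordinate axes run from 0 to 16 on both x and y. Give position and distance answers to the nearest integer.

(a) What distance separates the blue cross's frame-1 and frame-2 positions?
5

The blue cross moved from (11, 13) to (6, 14), a distance of √(5² + 1²) ≈ 5.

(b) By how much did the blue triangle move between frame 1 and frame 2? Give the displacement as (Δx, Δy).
(-3, -1)

The blue triangle was at (15, 3) in frame 1 and (12, 2) in frame 2.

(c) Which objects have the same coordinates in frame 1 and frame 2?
none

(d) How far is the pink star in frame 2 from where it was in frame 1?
6

The pink star moved from (4, 5) to (5, 11), a distance of √(1² + 6²) ≈ 6.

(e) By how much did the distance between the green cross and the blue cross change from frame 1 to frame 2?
+2

Distance in frame 1: 11. Distance in frame 2: 13.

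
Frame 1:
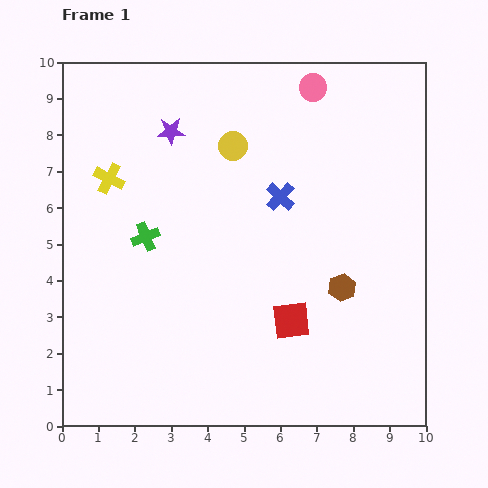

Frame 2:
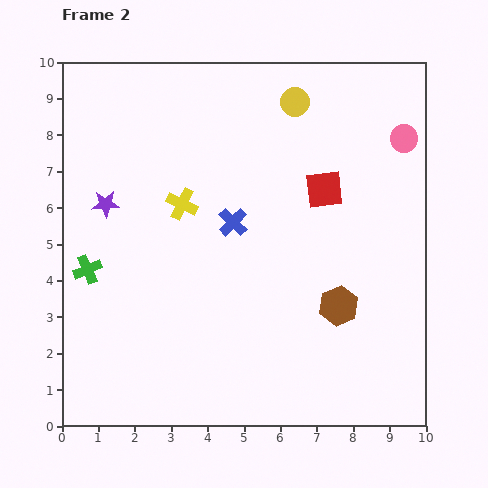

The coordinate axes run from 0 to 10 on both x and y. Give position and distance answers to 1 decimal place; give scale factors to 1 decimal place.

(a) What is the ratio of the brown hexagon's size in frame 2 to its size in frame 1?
1.4×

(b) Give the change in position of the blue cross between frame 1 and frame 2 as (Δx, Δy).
(-1.3, -0.7)

The blue cross was at (6.0, 6.3) in frame 1 and (4.7, 5.6) in frame 2.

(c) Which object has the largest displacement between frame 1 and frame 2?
the red square

(moved 3.7; next 2.9)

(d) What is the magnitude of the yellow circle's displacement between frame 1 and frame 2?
2.1

The yellow circle moved from (4.7, 7.7) to (6.4, 8.9), a distance of √(1.7² + 1.2²) ≈ 2.1.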